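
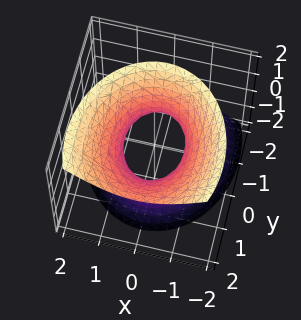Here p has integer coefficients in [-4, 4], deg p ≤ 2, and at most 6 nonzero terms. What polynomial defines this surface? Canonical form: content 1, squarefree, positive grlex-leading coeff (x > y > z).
1. deg p = 2. A generic line meets the surface in up to 2 points.
2. Observable constraints: no z-intercept at any integer in the box; the y-axis gridline crossings are at y ∈ {-1, 1}.
3. Assembling these constraints gives the stated polynomial.

3*x^2 + 2*y^2 - 2*y*z - 2*z^2 - 2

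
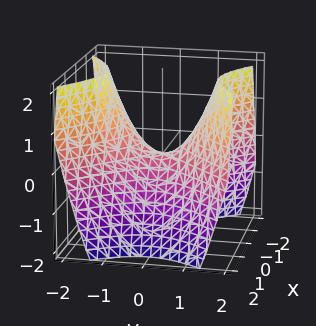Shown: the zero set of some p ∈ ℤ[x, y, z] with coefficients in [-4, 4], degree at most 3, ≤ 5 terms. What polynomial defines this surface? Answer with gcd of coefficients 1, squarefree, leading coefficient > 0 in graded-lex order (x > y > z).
x^2 - y^2 + z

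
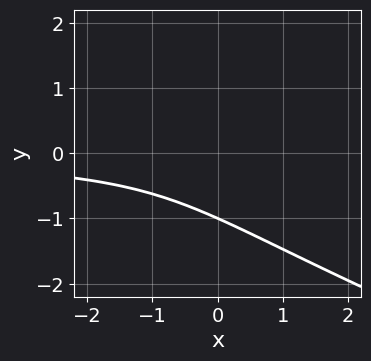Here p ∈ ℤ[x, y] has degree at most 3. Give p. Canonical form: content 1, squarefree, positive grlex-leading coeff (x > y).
x*y^2 + 3*y^3 - 3*x*y + 3

1. The degree is 3 — a generic line meets the curve in up to 3 points.
2. Against the integer gridlines: it misses every integer gridline on the x-axis; it meets the y-axis at y = -1 (among the integer gridlines).
3. Matching integer coefficients to the picture gives p.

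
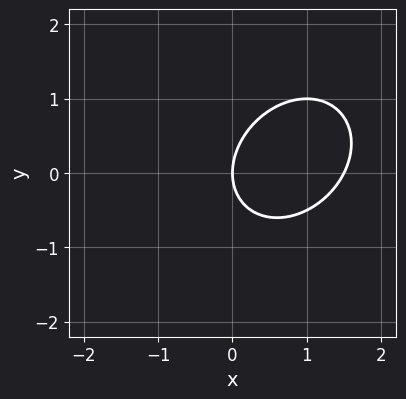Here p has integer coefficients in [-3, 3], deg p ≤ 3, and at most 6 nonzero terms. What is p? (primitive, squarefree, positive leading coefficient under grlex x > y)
1. Degree: no degree-1 curve has this shape, so deg p = 2.
2. Observable constraints: it crosses the x-axis at the gridline x = 0; it meets the y-axis at y = 0 (among the integer gridlines).
3. Solving for integer coefficients yields p as stated.

2*x^2 - x*y + 2*y^2 - 3*x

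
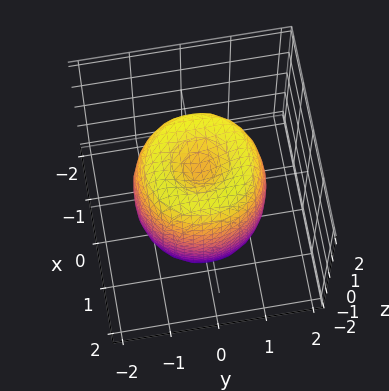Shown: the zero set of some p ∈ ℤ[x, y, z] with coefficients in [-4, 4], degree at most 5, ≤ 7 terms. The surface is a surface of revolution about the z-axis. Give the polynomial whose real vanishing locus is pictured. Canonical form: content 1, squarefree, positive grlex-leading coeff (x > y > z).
2*x^4 + 4*x^2*y^2 + 2*y^4 - 3*x^2 - 3*y^2 + z^2 - 1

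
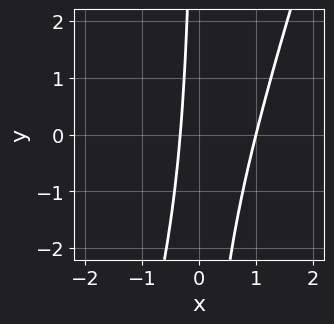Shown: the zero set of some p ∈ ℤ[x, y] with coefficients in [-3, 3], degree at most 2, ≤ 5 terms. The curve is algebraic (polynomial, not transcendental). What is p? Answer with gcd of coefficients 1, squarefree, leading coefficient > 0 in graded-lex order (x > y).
(a) Degree: no degree-1 curve has this shape, so deg p = 2.
(b) Against the integer gridlines: no y-intercept at any integer in the box; one x-axis crossing is at x = 1.
(c) Assembling these constraints gives the stated polynomial.

3*x^2 - x*y - 2*x - 1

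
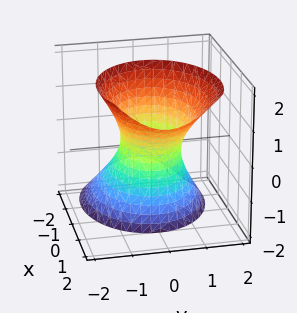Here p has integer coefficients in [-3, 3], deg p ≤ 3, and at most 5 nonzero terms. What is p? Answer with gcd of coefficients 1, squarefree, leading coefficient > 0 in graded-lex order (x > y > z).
Degree: a generic line meets the surface in up to 2 points, so deg p = 2.
Reading off the gridlines: it misses every integer gridline on the z-axis; among the integer gridlines, it crosses the x-axis at x ∈ {-1, 1}.
Matching integer coefficients to the picture gives p.

2*x^2 - 2*x*z + 3*y^2 - z^2 - 2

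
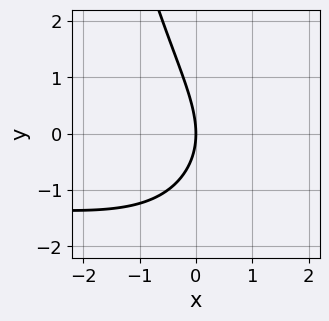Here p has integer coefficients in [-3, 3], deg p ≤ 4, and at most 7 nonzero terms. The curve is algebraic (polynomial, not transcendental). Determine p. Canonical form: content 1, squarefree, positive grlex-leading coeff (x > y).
First, the degree is 3 — the shape is more complex than any degree-2 curve.
Then, checking where it meets the axes: one x-axis crossing is at x = 0; one y-axis crossing is at y = 0.
Finally, assembling these constraints gives the stated polynomial.

x^2*y + x^2 - x*y - y^2 - 3*x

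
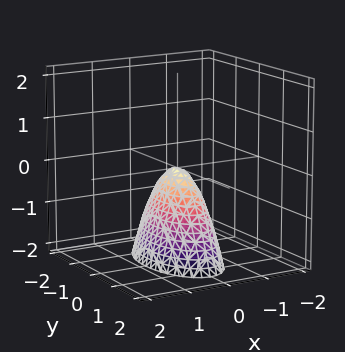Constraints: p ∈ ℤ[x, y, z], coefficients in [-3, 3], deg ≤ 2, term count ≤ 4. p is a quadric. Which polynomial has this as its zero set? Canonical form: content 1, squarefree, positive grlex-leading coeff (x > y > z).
First, degree: a single bowl opening along one axis; a quadric, so deg p = 2.
Then, symmetries: the x ↦ −x reflection is a symmetry, so x appears only in even powers; the y ↦ −y reflection is a symmetry, so y appears only in even powers.
Next, against the integer gridlines: one z-axis crossing is at z = 0; it meets the x-axis at x = 0 (among the integer gridlines); it crosses the y-axis at the gridline y = 0.
Finally, together with the visible shape, these determine p as stated.

3*x^2 + y^2 + z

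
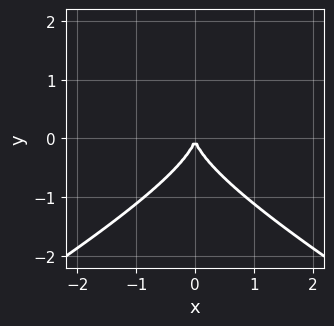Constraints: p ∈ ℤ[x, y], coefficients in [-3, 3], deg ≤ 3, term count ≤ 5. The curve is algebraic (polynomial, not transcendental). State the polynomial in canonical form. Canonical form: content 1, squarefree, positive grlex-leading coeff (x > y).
x^2*y - 3*y^3 - 3*x^2

Degree: the shape is more complex than any degree-2 curve, so deg p = 3.
Symmetries: mirror symmetry x ↦ −x ⇒ only even powers of x.
From the visible intercepts: it meets the x-axis at x = 0 (among the integer gridlines); it crosses the y-axis at the gridline y = 0.
Matching integer coefficients to the picture gives p.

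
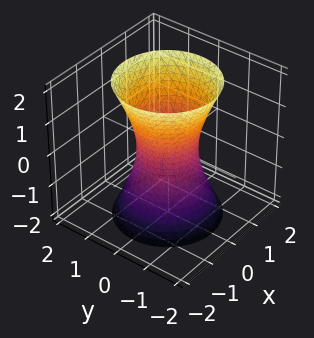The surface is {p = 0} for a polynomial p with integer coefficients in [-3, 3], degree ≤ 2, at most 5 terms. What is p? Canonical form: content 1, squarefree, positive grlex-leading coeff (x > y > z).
(a) The degree is 2 — a generic line meets the surface in up to 2 points.
(b) Symmetries: rotational symmetry about the z-axis ⇒ p depends on x, y only through x² + y².
(c) Against the integer gridlines: a circular section at z = 2 has radius between 1 and 2; it misses every integer gridline on the z-axis.
(d) Matching integer coefficients to the picture gives p.

3*x^2 + 3*y^2 - z^2 - 2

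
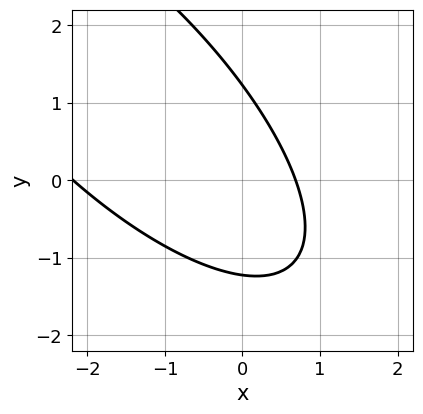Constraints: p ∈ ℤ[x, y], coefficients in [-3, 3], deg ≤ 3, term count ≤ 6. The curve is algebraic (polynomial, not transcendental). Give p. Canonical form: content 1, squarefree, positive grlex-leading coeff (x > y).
First, deg p = 2. No degree-1 curve has this shape.
Finally, the integer polynomial consistent with all of this is the stated p.

2*x^2 + 3*x*y + 2*y^2 + 3*x - 3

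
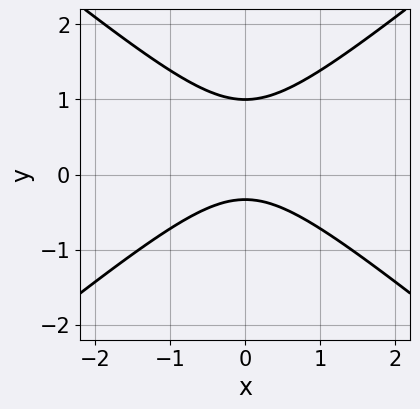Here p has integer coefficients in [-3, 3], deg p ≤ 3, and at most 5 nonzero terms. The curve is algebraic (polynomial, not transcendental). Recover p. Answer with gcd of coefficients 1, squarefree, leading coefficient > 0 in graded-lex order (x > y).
Degree: a generic line meets the curve in up to 2 points, so deg p = 2.
Symmetries: the x ↦ −x reflection is a symmetry, so x appears only in even powers.
Against the integer gridlines: no x-intercept at any integer in the box; it meets the y-axis at y = 1 (among the integer gridlines).
These observations pin down the coefficients.

2*x^2 - 3*y^2 + 2*y + 1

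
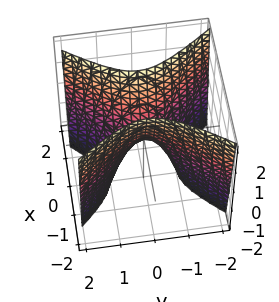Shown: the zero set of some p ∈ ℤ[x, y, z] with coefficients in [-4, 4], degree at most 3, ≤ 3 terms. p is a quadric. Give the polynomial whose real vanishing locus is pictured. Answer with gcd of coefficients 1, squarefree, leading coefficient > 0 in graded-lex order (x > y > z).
3*x^2 - 2*y^2 - z

(a) Degree: a saddle surface; a quadric, so deg p = 2.
(b) Symmetries: the y ↦ −y reflection is a symmetry, so y appears only in even powers; mirror symmetry x ↦ −x ⇒ only even powers of x.
(c) Against the integer gridlines: one y-axis crossing is at y = 0; it meets the z-axis at z = 0 (among the integer gridlines); it crosses the x-axis at the gridline x = 0.
(d) Matching integer coefficients to the picture gives p.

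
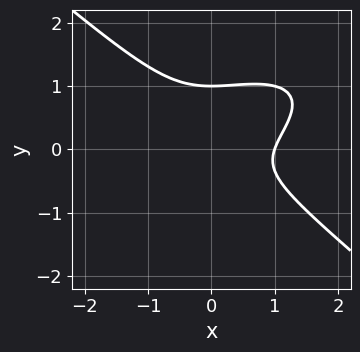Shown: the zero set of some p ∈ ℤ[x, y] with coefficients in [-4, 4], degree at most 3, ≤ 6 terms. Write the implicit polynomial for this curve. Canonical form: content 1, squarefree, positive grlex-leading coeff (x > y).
x^3 - x^2*y + 3*y^3 - 2*y^2 - 1

deg p = 3. The shape is more complex than any degree-2 curve.
Reading off the gridlines: it crosses the y-axis at the gridline y = 1; one x-axis crossing is at x = 1.
Together with the visible shape, these determine p as stated.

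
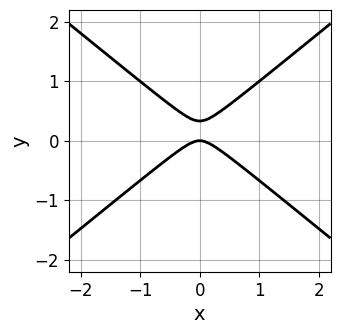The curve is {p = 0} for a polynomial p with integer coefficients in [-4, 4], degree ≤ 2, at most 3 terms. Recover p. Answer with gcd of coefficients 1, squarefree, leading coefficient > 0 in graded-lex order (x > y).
(a) Degree: the shape is more complex than any degree-1 curve, so deg p = 2.
(b) Symmetries: the x ↦ −x reflection is a symmetry, so x appears only in even powers.
(c) From the visible intercepts: one y-axis crossing is at y = 0; it meets the x-axis at x = 0 (among the integer gridlines).
(d) Assembling these constraints gives the stated polynomial.

2*x^2 - 3*y^2 + y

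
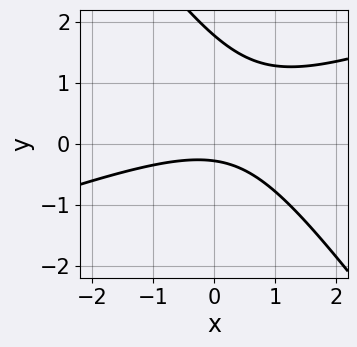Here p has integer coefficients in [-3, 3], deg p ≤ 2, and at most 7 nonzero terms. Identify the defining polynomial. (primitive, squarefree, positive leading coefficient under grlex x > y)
First, the degree is 2 — a generic line meets the curve in up to 2 points.
Next, from the visible intercepts: the curve avoids every integer x-axis point in the box.
Finally, solving for integer coefficients yields p as stated.

x^2 - 2*x*y - 2*y^2 + 3*y + 1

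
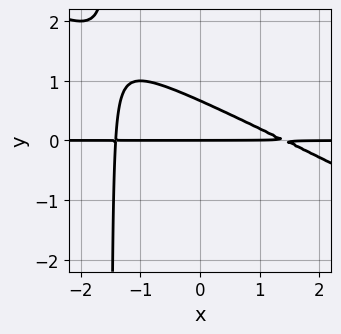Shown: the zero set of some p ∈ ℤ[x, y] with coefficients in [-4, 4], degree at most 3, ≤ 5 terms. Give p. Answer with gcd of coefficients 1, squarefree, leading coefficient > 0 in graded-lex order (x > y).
x^2*y + 2*x*y^2 + 3*y^2 - 2*y

(a) deg p = 3. The shape is more complex than any degree-2 curve.
(b) Against the integer gridlines: every point of the x-axis in the box is on the curve; it crosses the y-axis at the gridline y = 0.
(c) Solving for integer coefficients yields p as stated.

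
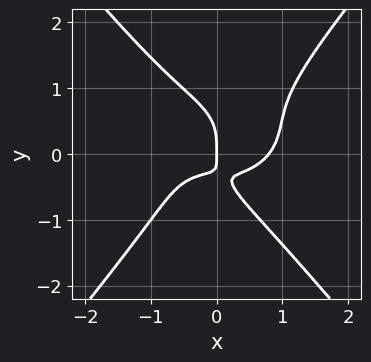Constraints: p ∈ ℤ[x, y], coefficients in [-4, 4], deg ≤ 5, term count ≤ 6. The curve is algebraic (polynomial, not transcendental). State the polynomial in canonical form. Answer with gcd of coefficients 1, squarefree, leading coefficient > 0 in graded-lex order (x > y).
2*x^4 + 3*x^2*y^2 - 3*y^4 - 3*x*y - x

First, deg p = 4.
Then, checking where it meets the axes: it crosses the y-axis at the gridline y = 0; it meets the x-axis at x = 0 (among the integer gridlines).
Finally, the integer polynomial consistent with all of this is the stated p.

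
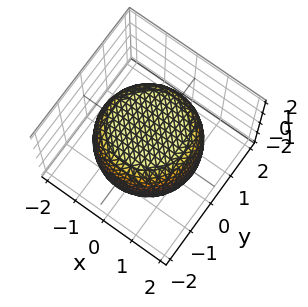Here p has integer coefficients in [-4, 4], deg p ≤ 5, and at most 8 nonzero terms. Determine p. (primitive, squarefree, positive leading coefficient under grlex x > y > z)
First, deg p = 4. A generic line meets the surface in up to 4 points.
Next, symmetries: rotational symmetry about the z-axis ⇒ p depends on x, y only through x² + y².
Then, from the visible intercepts: a circular section at z = 1 has radius between 1 and 2.
Finally, assembling these constraints gives the stated polynomial.

x^4 + 2*x^2*y^2 + y^4 - x^2 - y^2 + 2*z^2 - 3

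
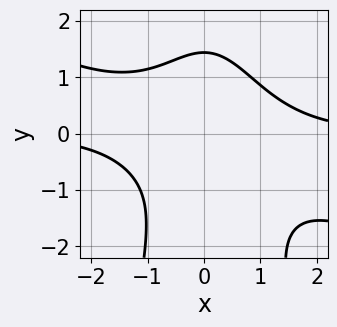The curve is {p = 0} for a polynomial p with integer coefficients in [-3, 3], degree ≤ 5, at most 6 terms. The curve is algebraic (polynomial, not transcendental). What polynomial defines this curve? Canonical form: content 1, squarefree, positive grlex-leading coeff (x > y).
First, degree: the shape is more complex than any degree-3 curve, so deg p = 4.
Then, observable constraints: no x-intercept at any integer in the box.
Finally, putting this together gives p.

x^3*y + 2*x^2*y^2 + y^3 - 3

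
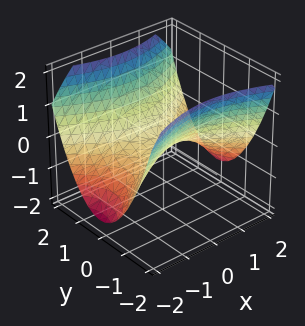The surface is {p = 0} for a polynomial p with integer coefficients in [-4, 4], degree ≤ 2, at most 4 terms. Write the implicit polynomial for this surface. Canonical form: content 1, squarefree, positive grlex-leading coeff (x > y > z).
First, deg p = 2.
Then, symmetries: the y ↦ −y reflection is a symmetry, so y appears only in even powers; mirror symmetry x ↦ −x ⇒ only even powers of x.
Then, checking where it meets the axes: it meets the x-axis at x = 0 (among the integer gridlines); it meets the z-axis at z = 0 (among the integer gridlines); one y-axis crossing is at y = 0.
Finally, fitting integer coefficients to these (and the overall shape) gives p.

x^2 - 2*y^2 + 3*z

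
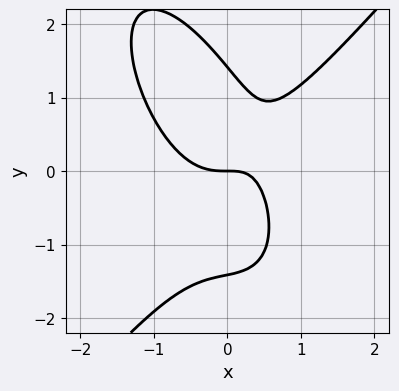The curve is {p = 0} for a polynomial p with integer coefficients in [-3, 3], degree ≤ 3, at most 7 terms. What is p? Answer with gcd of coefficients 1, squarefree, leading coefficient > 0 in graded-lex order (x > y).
3*x^3 - x*y^2 - y^3 - 2*x*y + 2*y

The degree is 3 — the shape is more complex than any degree-2 curve.
Reading off the gridlines: it crosses the x-axis at the gridline x = 0; it crosses the y-axis at the gridline y = 0.
Putting this together gives p.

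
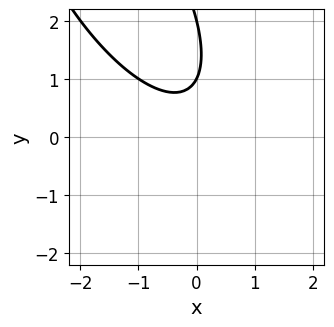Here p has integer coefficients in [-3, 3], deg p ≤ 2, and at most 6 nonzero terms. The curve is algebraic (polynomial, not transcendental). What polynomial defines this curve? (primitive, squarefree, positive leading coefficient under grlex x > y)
2*x^2 + 2*x*y + y^2 - 3*y + 2

1. Degree: no degree-1 curve has this shape, so deg p = 2.
2. Checking where it meets the axes: among the integer gridlines, it crosses the y-axis at y ∈ {1, 2}; the curve avoids every integer x-axis point in the box.
3. Putting this together gives p.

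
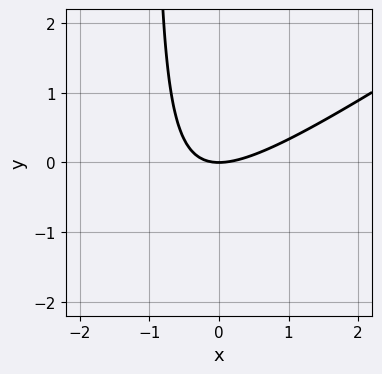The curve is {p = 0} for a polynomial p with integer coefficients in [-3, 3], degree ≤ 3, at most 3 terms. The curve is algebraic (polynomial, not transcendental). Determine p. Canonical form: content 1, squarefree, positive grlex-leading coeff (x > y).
2*x^2 - 3*x*y - 3*y

1. Degree: no degree-1 curve has this shape, so deg p = 2.
2. Against the integer gridlines: one x-axis crossing is at x = 0; one y-axis crossing is at y = 0.
3. Together with the visible shape, these determine p as stated.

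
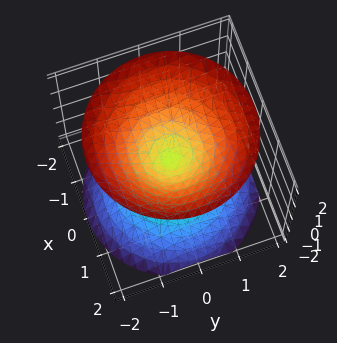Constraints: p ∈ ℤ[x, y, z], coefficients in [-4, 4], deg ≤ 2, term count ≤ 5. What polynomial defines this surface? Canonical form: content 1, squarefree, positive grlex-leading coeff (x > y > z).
(a) I count 2 distinct pieces.
(b) The degree is 2 — a double cone through the origin; a quadric.
(c) Symmetries: mirror symmetry z ↦ −z ⇒ only even powers of z; the z-axis is an axis of rotation, so x and y enter only as x² + y².
(d) From the axis intercepts and sections: a circular section at z = 1 has radius exactly 1; it meets the x-axis at x = 0 (among the integer gridlines).
(e) Fitting integer coefficients to these (and the overall shape) gives p.

x^2 + y^2 - z^2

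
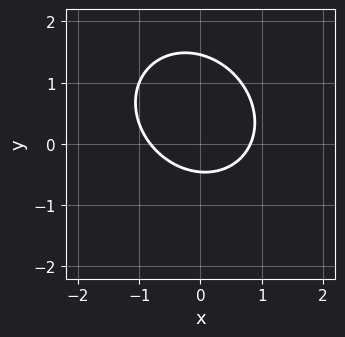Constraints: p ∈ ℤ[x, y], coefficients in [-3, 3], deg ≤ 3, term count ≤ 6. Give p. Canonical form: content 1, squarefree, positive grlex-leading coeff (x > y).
1. The degree is 2 — a generic line meets the curve in up to 2 points.
2. Putting this together gives p.

3*x^2 + x*y + 3*y^2 - 3*y - 2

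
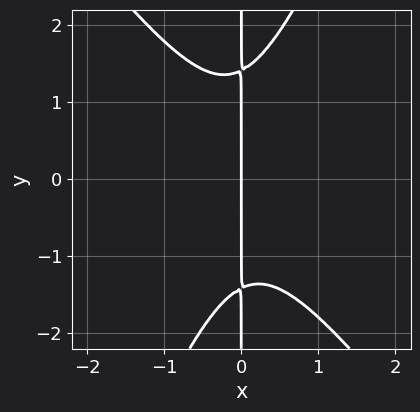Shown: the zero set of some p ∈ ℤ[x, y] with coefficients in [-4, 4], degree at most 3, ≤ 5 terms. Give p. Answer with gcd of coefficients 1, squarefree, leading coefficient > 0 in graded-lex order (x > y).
3*x^3 + x^2*y - x*y^2 + 2*x

(a) deg p = 3. A generic line meets the curve in up to 3 points.
(b) From the visible intercepts: the visible y-axis segment lies entirely on the curve; it crosses the x-axis at the gridline x = 0.
(c) Together with the visible shape, these determine p as stated.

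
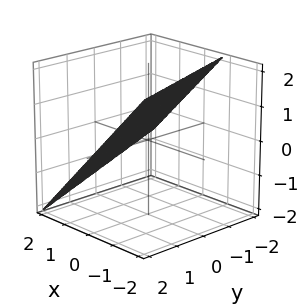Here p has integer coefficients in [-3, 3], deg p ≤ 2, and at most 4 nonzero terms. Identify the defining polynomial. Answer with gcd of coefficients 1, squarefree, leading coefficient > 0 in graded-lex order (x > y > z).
(a) Degree: the surface is flat (a plane), so deg p = 1.
(b) Checking where it meets the axes: it crosses the y-axis at the gridline y = 2.
(c) Together with the visible shape, these determine p as stated.

3*x + y + 3*z - 2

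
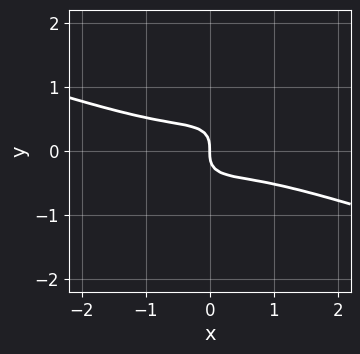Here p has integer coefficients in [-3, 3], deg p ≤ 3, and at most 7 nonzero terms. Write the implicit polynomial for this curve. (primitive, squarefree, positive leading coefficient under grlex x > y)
(a) Degree: a generic line meets the curve in up to 3 points, so deg p = 3.
(b) Observable constraints: one x-axis crossing is at x = 0; it meets the y-axis at y = 0 (among the integer gridlines).
(c) Together with the visible shape, these determine p as stated.

x^3 + 2*x^2*y - 2*x*y^2 + 3*y^3 + x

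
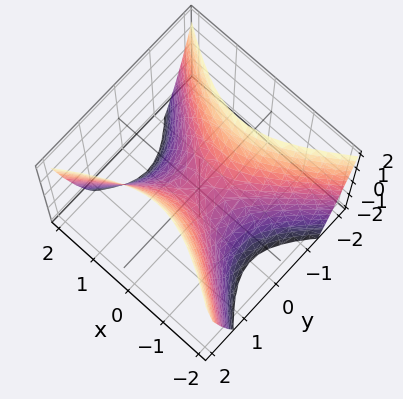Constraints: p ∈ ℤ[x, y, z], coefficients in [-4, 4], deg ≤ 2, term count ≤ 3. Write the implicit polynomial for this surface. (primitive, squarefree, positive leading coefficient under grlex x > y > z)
First, the degree is 2 — a saddle surface; a quadric.
Then, symmetries: the y ↦ −y reflection is a symmetry, so y appears only in even powers; mirror symmetry x ↦ −x ⇒ only even powers of x.
Next, against the integer gridlines: one x-axis crossing is at x = 0; it meets the y-axis at y = 0 (among the integer gridlines); one z-axis crossing is at z = 0.
Finally, putting this together gives p.

2*x^2 - 3*y^2 + 2*z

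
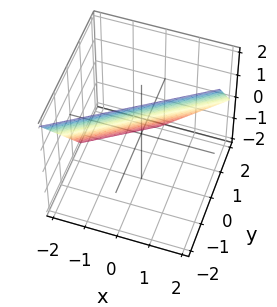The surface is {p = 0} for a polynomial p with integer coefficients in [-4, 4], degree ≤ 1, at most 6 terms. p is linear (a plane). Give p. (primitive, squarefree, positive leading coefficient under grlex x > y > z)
First, degree: every cross-section is a straight line — this is a plane, so deg p = 1.
Then, from the axis intercepts and sections: it crosses the x-axis at the gridline x = -1; one z-axis crossing is at z = 1.
Finally, the integer polynomial consistent with all of this is the stated p.

2*x - 3*y - 2*z + 2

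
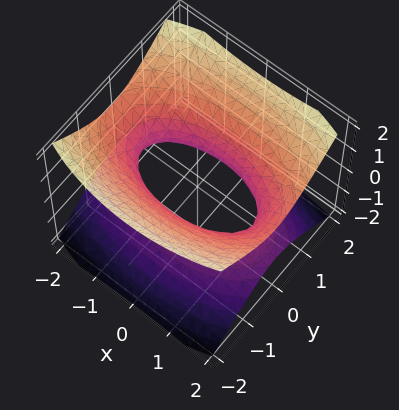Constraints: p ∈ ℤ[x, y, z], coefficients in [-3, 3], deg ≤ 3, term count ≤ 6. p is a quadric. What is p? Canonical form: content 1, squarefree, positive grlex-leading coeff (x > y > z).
First, the degree is 2 — one connected sheet with a waist; a quadric.
Next, symmetries: it's symmetric under x → −x, forcing even powers of x; mirror symmetry y ↦ −y ⇒ only even powers of y; mirror symmetry z ↦ −z ⇒ only even powers of z.
Then, observable constraints: no z-intercept at any integer in the box.
Finally, the integer polynomial consistent with all of this is the stated p.

x^2 + 3*y^2 - 3*z^2 - 2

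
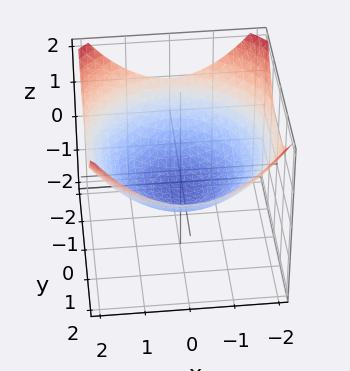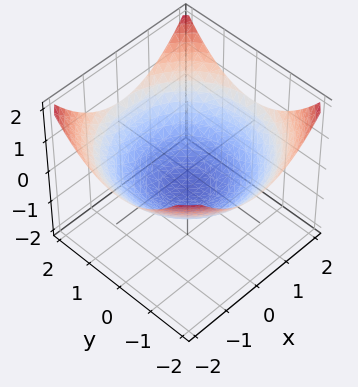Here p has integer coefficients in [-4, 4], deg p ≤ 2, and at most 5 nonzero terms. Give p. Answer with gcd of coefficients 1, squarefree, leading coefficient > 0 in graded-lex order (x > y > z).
x^2 + y^2 - 3*z - 2

1. Degree: no degree-1 surface has this shape, so deg p = 2.
2. By symmetry, every cross-section ⟂ z is a circle, so x, y appear only via x² + y².
3. Checking where it meets the axes: a circular section at z = 0 has radius between 1 and 2.
4. Matching integer coefficients to the picture gives p.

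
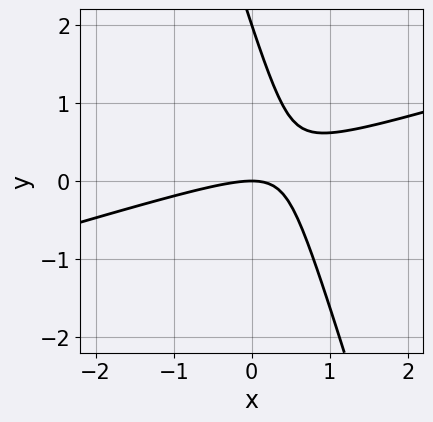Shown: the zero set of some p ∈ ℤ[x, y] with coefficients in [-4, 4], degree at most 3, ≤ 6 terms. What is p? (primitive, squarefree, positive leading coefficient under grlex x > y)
x^2 - 3*x*y - y^2 + 2*y

First, deg p = 2.
Then, against the integer gridlines: it meets the x-axis at x = 0 (among the integer gridlines); the y-axis gridline crossings are at y ∈ {0, 2}.
Finally, the integer polynomial consistent with all of this is the stated p.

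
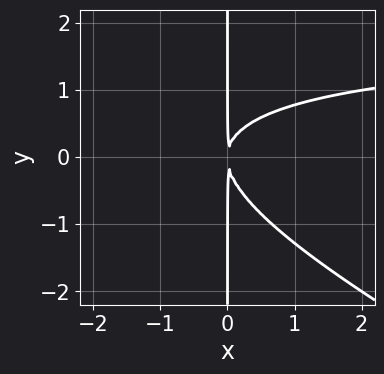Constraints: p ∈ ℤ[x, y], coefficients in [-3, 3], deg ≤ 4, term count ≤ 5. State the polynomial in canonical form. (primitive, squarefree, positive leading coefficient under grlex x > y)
(a) The degree is 3 — a generic line meets the curve in up to 3 points.
(b) Against the integer gridlines: the visible y-axis segment lies entirely on the curve.
(c) Together with the visible shape, these determine p as stated.

x^2*y + 2*x*y^2 - 2*x^2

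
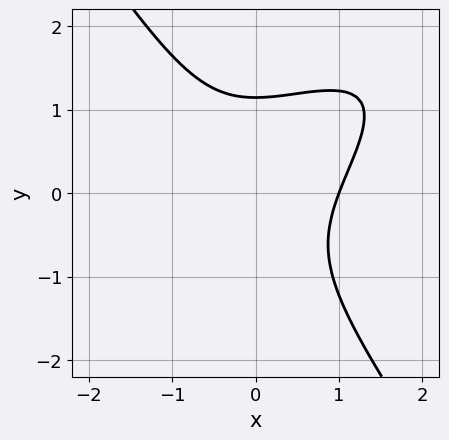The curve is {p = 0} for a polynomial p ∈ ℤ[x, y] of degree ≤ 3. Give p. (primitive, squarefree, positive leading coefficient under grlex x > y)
2*x^3 - 3*x^2*y + 2*y^3 + x^2 - 3

Degree: no degree-2 curve has this shape, so deg p = 3.
Against the integer gridlines: it crosses the x-axis at the gridline x = 1.
These observations pin down the coefficients.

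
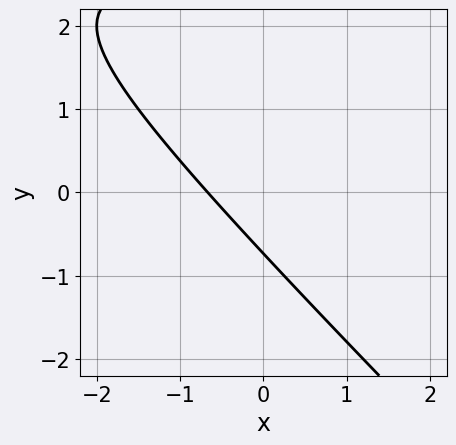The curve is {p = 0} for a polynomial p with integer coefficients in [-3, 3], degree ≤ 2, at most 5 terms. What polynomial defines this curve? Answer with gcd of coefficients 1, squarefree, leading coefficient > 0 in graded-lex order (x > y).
1. The degree is 2 — the shape is more complex than any degree-1 curve.
2. Putting this together gives p.

x*y + y^2 - 3*x - 2*y - 2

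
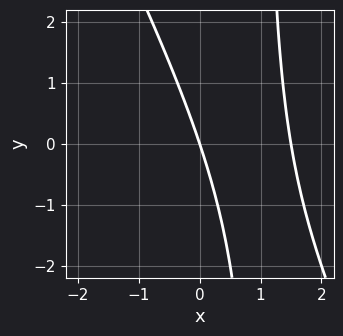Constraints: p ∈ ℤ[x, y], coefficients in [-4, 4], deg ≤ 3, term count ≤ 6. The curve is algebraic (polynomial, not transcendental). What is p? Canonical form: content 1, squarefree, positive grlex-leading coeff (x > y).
(a) The degree is 2 — a generic line meets the curve in up to 2 points.
(b) Reading off the gridlines: it meets the y-axis at y = 0 (among the integer gridlines); it crosses the x-axis at the gridline x = 0.
(c) Together with the visible shape, these determine p as stated.

2*x^2 + x*y - 3*x - y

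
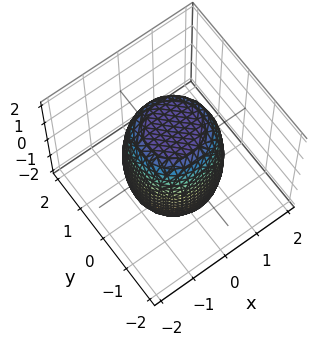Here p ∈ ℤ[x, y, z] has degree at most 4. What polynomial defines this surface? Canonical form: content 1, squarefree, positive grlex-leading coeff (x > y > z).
2*x^4 + 4*x^2*y^2 + 2*y^4 - x^2 - y^2 + z^2 - 3

deg p = 4. A generic line meets the surface in up to 4 points.
Symmetries: rotational symmetry about the z-axis ⇒ p depends on x, y only through x² + y².
Checking where it meets the axes: a circular section at z = 0 has radius between 1 and 2.
Fitting integer coefficients to these (and the overall shape) gives p.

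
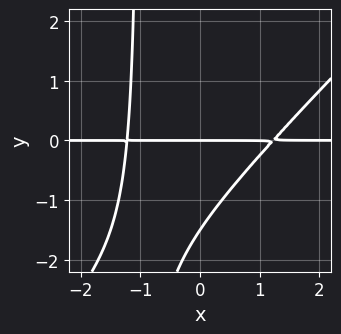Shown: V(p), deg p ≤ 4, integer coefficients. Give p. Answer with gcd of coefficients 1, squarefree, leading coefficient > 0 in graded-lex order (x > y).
2*x^2*y - 2*x*y^2 - 2*y^2 - 3*y

1. Degree: the shape is more complex than any degree-2 curve, so deg p = 3.
2. Against the integer gridlines: it meets the y-axis at y = 0 (among the integer gridlines); the visible x-axis segment lies entirely on the curve.
3. Putting this together gives p.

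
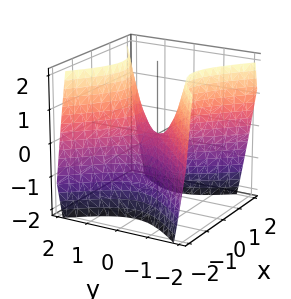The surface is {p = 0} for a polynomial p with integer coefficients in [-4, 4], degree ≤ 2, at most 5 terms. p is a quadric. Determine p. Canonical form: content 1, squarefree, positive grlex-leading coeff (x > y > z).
The degree is 2 — a hyperbolic paraboloid; a quadric.
Symmetries: the y ↦ −y reflection is a symmetry, so y appears only in even powers; mirror symmetry x ↦ −x ⇒ only even powers of x.
Reading off the gridlines: it meets the x-axis at x = 0 (among the integer gridlines); one y-axis crossing is at y = 0; one z-axis crossing is at z = 0.
Assembling these constraints gives the stated polynomial.

3*x^2 - 3*y^2 + 2*z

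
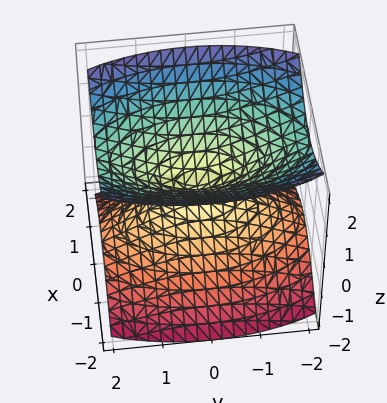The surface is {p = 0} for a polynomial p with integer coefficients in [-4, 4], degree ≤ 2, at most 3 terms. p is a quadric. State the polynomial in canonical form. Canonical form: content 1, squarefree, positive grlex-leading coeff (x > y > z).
3*x^2 + y^2 - 3*z^2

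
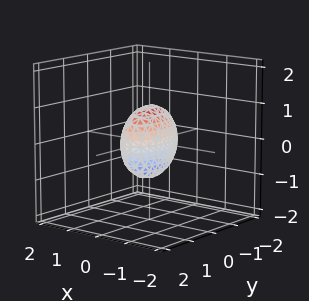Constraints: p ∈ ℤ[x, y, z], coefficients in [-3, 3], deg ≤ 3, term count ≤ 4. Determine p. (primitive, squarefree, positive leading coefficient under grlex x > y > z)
3*x^2 + y^2 + z^2 - 1

deg p = 2.
Symmetries: the y ↦ −y reflection is a symmetry, so y appears only in even powers; it's symmetric under x → −x, forcing even powers of x; it's symmetric under z → −z, forcing even powers of z.
Observable constraints: the z-axis gridline crossings are at z ∈ {-1, 1}; the y-axis gridline crossings are at y ∈ {-1, 1}.
Assembling these constraints gives the stated polynomial.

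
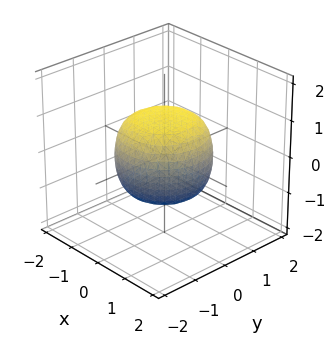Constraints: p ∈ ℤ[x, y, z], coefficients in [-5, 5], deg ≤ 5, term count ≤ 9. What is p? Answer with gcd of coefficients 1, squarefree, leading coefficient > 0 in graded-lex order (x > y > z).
(a) deg p = 4. A generic line meets the surface in up to 4 points.
(b) Symmetry: every cross-section ⟂ z is a circle, so x, y appear only via x² + y².
(c) Reading off the gridlines: a circular section at z = 1 has radius between 0 and 1; among the integer gridlines, it crosses the z-axis at z ∈ {-1, 1}.
(d) Fitting integer coefficients to these (and the overall shape) gives p.

2*x^4 + 4*x^2*y^2 + 2*y^4 - x^2 - y^2 + 3*z^2 - 3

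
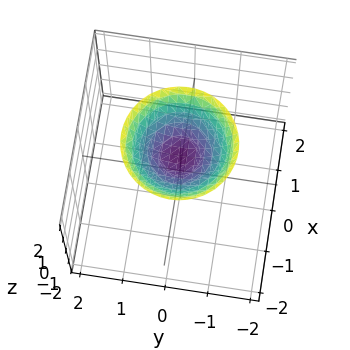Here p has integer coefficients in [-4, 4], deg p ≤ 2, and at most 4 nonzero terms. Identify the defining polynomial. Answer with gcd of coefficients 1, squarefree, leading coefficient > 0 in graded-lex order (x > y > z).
2*x^2 + 2*y^2 - 3*z + 3

1. The degree is 2 — a generic line meets the surface in up to 2 points.
2. Symmetries: rotational symmetry about the z-axis ⇒ p depends on x, y only through x² + y².
3. Observable constraints: a circular section at z = 2 has radius between 1 and 2; it crosses the z-axis at the gridline z = 1; it misses every integer gridline on the x-axis.
4. Solving for integer coefficients yields p as stated.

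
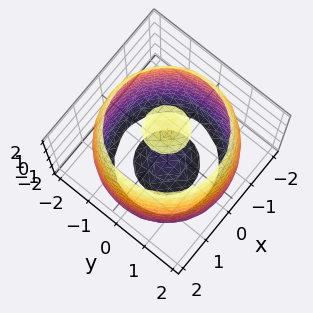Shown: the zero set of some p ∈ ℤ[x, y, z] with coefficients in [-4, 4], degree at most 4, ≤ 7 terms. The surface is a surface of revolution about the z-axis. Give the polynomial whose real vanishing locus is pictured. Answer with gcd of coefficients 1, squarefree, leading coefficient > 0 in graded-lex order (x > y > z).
1. I count 3 distinct pieces. Treating them together as one polynomial.
2. Degree: no degree-3 surface has this shape, so deg p = 4.
3. Symmetries: every cross-section ⟂ z is a circle, so x, y appear only via x² + y².
4. Observable constraints: a circular section at z = -1 has radius between 1 and 2.
5. Putting this together gives p.

x^4 + 2*x^2*y^2 + y^4 - 3*x^2 - 3*y^2 + z^2 - 3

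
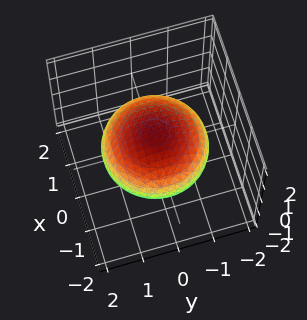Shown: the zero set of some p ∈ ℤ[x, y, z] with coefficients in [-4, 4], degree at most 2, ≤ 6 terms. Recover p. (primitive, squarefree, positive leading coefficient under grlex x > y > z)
x^2 + y^2 + 2*z^2 - 2

First, deg p = 2.
Then, symmetry: the z-axis is an axis of rotation, so x and y enter only as x² + y².
Then, from the axis intercepts and sections: a circular section at z = 0 has radius between 1 and 2; among the integer gridlines, it crosses the z-axis at z ∈ {-1, 1}.
Finally, fitting integer coefficients to these (and the overall shape) gives p.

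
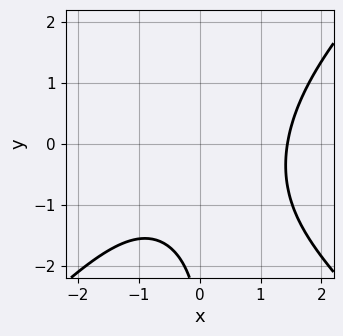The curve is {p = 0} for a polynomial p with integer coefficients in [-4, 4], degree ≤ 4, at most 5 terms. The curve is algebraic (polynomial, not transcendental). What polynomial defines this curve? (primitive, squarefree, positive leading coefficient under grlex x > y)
1. The degree is 3 — the shape is more complex than any degree-2 curve.
2. Against the integer gridlines: it misses every integer gridline on the y-axis.
3. Fitting integer coefficients to these (and the overall shape) gives p.

x^3 - x*y^2 - y - 3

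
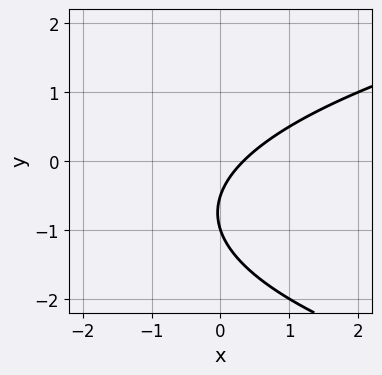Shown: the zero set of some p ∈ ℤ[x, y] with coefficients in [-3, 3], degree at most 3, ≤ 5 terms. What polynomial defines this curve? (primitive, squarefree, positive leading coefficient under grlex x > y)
First, the degree is 2 — a generic line meets the curve in up to 2 points.
Then, reading off the gridlines: it meets the y-axis at y = -1 (among the integer gridlines).
Finally, these observations pin down the coefficients.

2*y^2 - 3*x + 3*y + 1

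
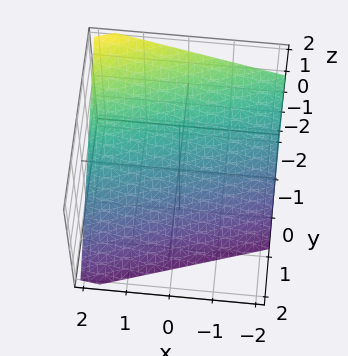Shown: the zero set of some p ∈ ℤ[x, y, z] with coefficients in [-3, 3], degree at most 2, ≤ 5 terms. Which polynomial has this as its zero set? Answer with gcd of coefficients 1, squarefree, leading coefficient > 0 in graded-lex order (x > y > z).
The degree is 1 — every cross-section is a straight line — this is a plane.
Observable constraints: it crosses the x-axis at the gridline x = 2.
Assembling these constraints gives the stated polynomial.

x - 3*y - 3*z - 2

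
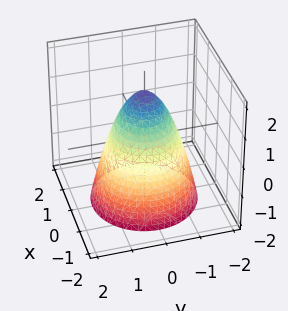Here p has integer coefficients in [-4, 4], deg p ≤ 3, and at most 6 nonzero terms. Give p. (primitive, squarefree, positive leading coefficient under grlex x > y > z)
First, degree: a generic line meets the surface in up to 2 points, so deg p = 2.
Then, symmetries: rotational symmetry about the z-axis ⇒ p depends on x, y only through x² + y².
Then, from the visible intercepts: a circular section at z = 0 has radius exactly 1; among the integer gridlines, it crosses the x-axis at x ∈ {-1, 1}; the y-axis gridline crossings are at y ∈ {-1, 1}.
Finally, the integer polynomial consistent with all of this is the stated p.

3*x^2 + 3*y^2 + 2*z - 3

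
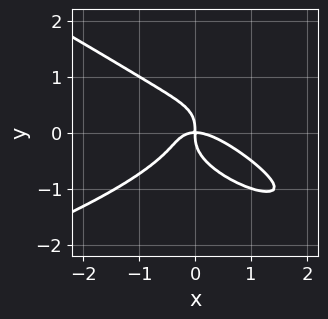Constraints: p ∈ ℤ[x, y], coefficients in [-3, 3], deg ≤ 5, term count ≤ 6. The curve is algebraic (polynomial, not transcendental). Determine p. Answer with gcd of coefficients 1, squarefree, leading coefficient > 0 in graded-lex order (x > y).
(a) The degree is 4 — the shape is more complex than any degree-3 curve.
(b) Reading off the gridlines: one y-axis crossing is at y = 0; it crosses the x-axis at the gridline x = 0.
(c) Together with the visible shape, these determine p as stated.

x*y^3 + 2*y^4 + x^3 + x^2*y + x*y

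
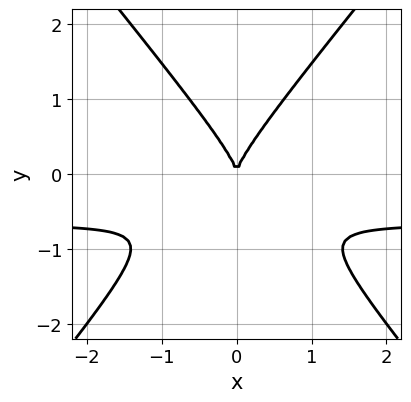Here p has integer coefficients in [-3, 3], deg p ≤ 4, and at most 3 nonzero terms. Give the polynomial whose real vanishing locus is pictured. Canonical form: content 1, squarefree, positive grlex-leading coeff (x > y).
Degree: the shape is more complex than any degree-2 curve, so deg p = 3.
Symmetries: the x ↦ −x reflection is a symmetry, so x appears only in even powers.
Reading off the gridlines: one x-axis crossing is at x = 0; it crosses the y-axis at the gridline y = 0.
Fitting integer coefficients to these (and the overall shape) gives p.

3*x^2*y - 2*y^3 + 2*x^2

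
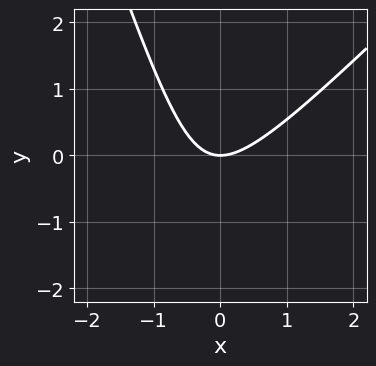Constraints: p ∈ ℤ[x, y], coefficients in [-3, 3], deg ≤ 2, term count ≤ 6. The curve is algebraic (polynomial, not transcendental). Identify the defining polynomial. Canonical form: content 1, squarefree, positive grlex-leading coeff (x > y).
3*x^2 - 2*x*y - y^2 - 3*y

First, degree: no degree-1 curve has this shape, so deg p = 2.
Then, from the axis intercepts and sections: it meets the x-axis at x = 0 (among the integer gridlines); one y-axis crossing is at y = 0.
Finally, the integer polynomial consistent with all of this is the stated p.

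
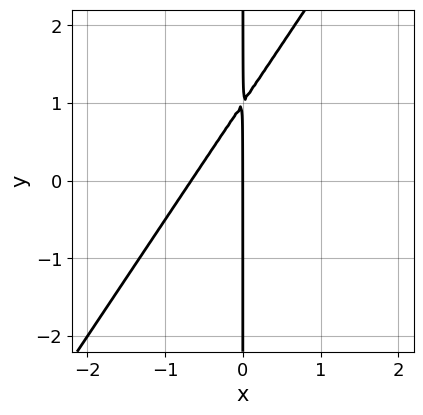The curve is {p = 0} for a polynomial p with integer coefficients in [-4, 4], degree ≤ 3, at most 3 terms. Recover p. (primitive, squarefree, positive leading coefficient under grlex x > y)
First, deg p = 2. A generic line meets the curve in up to 2 points.
Next, against the integer gridlines: every point of the y-axis in the box is on the curve; one x-axis crossing is at x = 0.
Finally, matching integer coefficients to the picture gives p.

3*x^2 - 2*x*y + 2*x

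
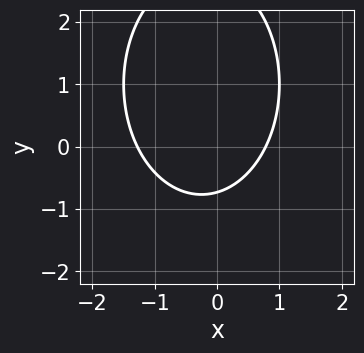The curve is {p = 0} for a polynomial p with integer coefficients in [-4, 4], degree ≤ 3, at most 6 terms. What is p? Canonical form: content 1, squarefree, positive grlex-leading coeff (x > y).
2*x^2 + y^2 + x - 2*y - 2

(a) Degree: a generic line meets the curve in up to 2 points, so deg p = 2.
(b) Matching integer coefficients to the picture gives p.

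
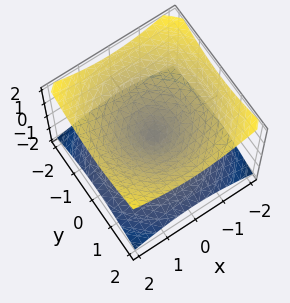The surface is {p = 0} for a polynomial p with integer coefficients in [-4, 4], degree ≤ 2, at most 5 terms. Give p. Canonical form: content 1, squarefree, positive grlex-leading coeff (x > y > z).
First, the degree is 2 — a double cone through the origin; a quadric.
Next, by symmetry, the z-axis is an axis of rotation, so x and y enter only as x² + y²; mirror symmetry z ↦ −z ⇒ only even powers of z.
Next, from the axis intercepts and sections: a circular section at z = -1 has radius between 1 and 2; one z-axis crossing is at z = 0; one x-axis crossing is at x = 0; one y-axis crossing is at y = 0.
Finally, these observations pin down the coefficients.

x^2 + y^2 - 2*z^2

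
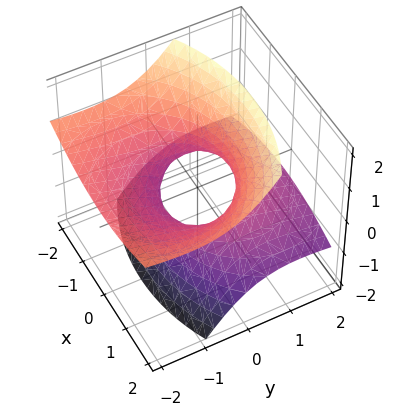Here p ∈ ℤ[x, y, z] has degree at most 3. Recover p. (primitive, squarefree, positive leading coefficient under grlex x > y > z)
x^2 + y^2 + 3*y*z - 2*z^2 - 1

First, deg p = 2. The shape is more complex than any degree-1 surface.
Then, against the integer gridlines: among the integer gridlines, it crosses the x-axis at x ∈ {-1, 1}; the y-axis gridline crossings are at y ∈ {-1, 1}; the surface avoids every integer z-axis point in the box.
Finally, the integer polynomial consistent with all of this is the stated p.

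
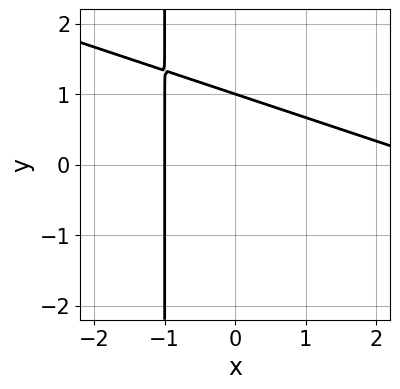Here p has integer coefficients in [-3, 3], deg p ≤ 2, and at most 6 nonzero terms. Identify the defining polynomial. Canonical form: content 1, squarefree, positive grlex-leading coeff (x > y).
x^2 + 3*x*y - 2*x + 3*y - 3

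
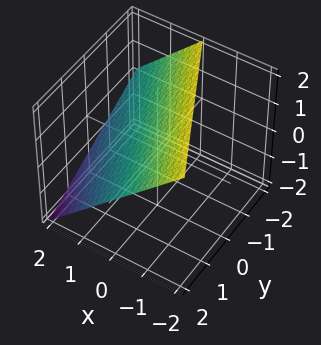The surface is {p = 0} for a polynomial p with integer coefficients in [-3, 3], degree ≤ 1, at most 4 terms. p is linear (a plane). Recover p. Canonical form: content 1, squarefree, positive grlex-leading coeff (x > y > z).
2*x + y + 2*z - 2

1. deg p = 1. Every cross-section is a straight line — this is a plane.
2. From the visible intercepts: it crosses the z-axis at the gridline z = 1; it crosses the y-axis at the gridline y = 2; one x-axis crossing is at x = 1.
3. Matching integer coefficients to the picture gives p.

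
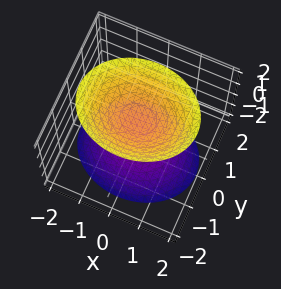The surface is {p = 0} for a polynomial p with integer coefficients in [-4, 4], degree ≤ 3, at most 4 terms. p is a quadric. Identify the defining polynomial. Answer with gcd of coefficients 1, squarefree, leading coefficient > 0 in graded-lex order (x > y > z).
2*x^2 + 3*y^2 - 2*z^2 + 2

First, the picture has 2 separate pieces. Treating them together as one polynomial.
Then, deg p = 2. Two separate bowl-shaped sheets opening away from each other; a quadric.
Then, symmetries: mirror symmetry z ↦ −z ⇒ only even powers of z; mirror symmetry x ↦ −x ⇒ only even powers of x; mirror symmetry y ↦ −y ⇒ only even powers of y.
Then, observable constraints: the surface avoids every integer y-axis point in the box; among the integer gridlines, it crosses the z-axis at z ∈ {-1, 1}.
Finally, solving for integer coefficients yields p as stated.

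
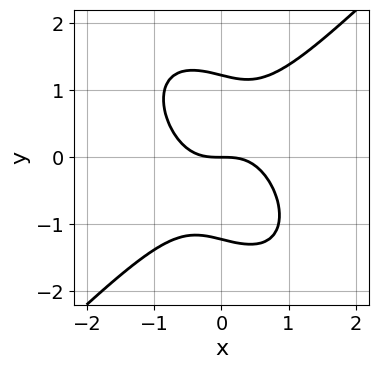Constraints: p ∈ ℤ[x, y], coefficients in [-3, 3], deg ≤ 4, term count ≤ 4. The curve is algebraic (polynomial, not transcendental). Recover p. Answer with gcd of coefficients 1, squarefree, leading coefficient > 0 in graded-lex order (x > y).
3*x^3 - x*y^2 - 2*y^3 + 3*y

First, deg p = 3. The shape is more complex than any degree-2 curve.
Next, reading off the gridlines: one y-axis crossing is at y = 0; it crosses the x-axis at the gridline x = 0.
Finally, assembling these constraints gives the stated polynomial.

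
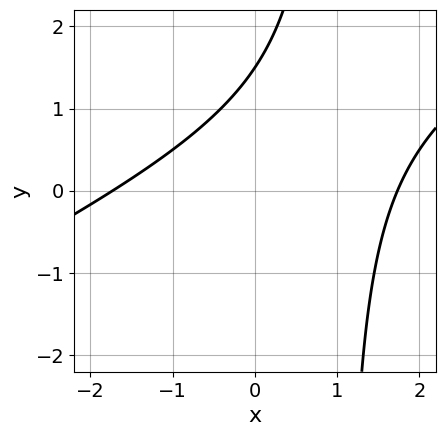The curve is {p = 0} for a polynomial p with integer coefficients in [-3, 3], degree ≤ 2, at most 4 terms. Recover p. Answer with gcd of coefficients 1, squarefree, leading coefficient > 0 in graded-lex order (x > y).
1. deg p = 2. No degree-1 curve has this shape.
2. The integer polynomial consistent with all of this is the stated p.

x^2 - 2*x*y + 2*y - 3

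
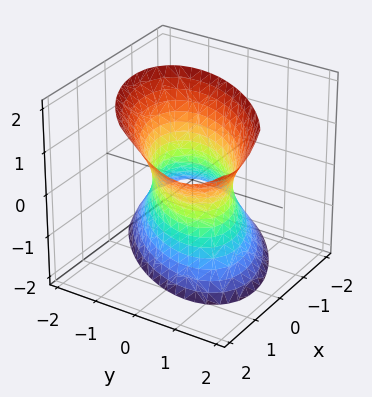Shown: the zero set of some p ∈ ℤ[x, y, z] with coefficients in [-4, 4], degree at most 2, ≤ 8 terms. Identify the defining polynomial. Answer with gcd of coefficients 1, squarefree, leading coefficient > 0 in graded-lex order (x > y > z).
deg p = 2.
Checking where it meets the axes: the x-axis gridline crossings are at x ∈ {-1, 1}; among the integer gridlines, it crosses the y-axis at y ∈ {-1, 1}.
Putting this together gives p.

3*x^2 - 3*x*y - 2*x*z + 3*y^2 - z^2 - 3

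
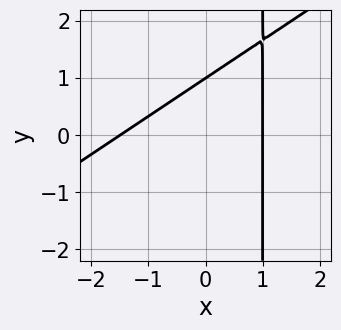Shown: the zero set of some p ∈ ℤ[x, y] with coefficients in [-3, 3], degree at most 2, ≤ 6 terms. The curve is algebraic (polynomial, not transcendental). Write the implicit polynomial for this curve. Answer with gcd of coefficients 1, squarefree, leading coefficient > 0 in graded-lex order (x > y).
2*x^2 - 3*x*y + x + 3*y - 3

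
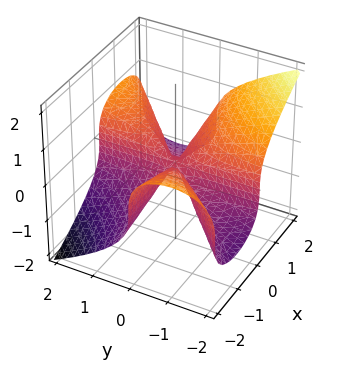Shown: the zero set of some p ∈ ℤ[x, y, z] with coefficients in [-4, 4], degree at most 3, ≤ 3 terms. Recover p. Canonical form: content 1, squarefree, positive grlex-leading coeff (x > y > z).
x^2*y - x*y^2 + 2*z^3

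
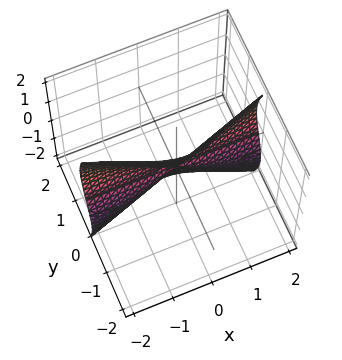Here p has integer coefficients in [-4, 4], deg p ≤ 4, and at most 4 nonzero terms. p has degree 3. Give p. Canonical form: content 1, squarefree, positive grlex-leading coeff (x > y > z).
3*x^2*y - x^2*z + 3*y*z^2 + z^3

deg p = 3. No degree-2 surface has this shape.
Reading off the gridlines: it meets the z-axis at z = 0 (among the integer gridlines); the visible y-axis segment lies entirely on the surface; the visible x-axis segment lies entirely on the surface.
These observations pin down the coefficients.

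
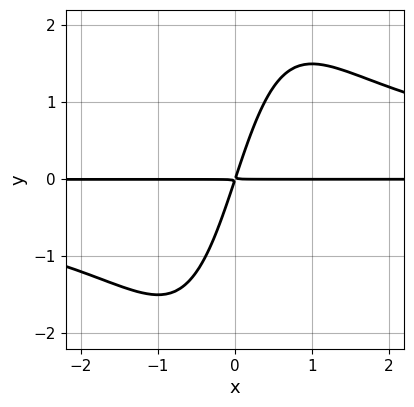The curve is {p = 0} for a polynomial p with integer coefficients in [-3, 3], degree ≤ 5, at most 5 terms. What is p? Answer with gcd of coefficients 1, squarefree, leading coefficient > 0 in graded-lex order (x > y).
x^2*y^2 - 3*x*y + y^2

The degree is 4 — a generic line meets the curve in up to 4 points.
From the visible intercepts: the visible x-axis segment lies entirely on the curve.
Together with the visible shape, these determine p as stated.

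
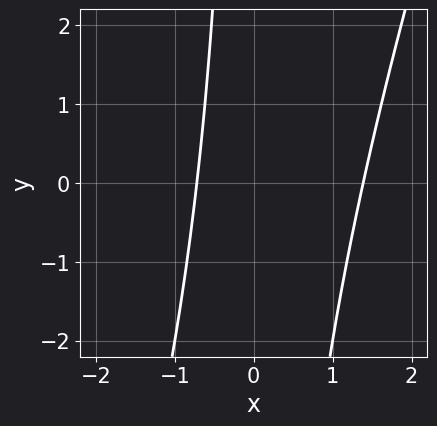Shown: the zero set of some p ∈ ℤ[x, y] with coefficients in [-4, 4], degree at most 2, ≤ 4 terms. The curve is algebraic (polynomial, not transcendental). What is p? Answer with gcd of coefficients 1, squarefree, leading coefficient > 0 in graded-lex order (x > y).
3*x^2 - x*y - 2*x - 3

(a) deg p = 2. No degree-1 curve has this shape.
(b) Against the integer gridlines: it misses every integer gridline on the y-axis.
(c) The integer polynomial consistent with all of this is the stated p.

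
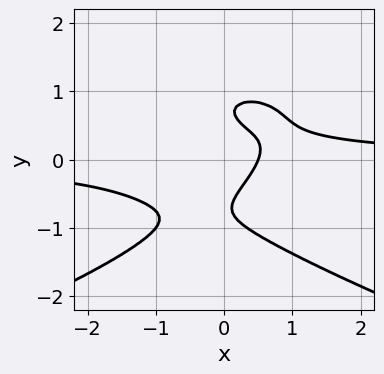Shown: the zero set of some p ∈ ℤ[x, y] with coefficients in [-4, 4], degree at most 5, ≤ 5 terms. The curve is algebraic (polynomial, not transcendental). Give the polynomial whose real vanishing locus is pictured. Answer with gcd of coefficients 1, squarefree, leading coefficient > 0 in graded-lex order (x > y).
3*y^4 + 3*x^2*y - 3*y^2 - 2*x + 1

1. Degree: the shape is more complex than any degree-3 curve, so deg p = 4.
2. From the visible intercepts: no y-intercept at any integer in the box.
3. Matching integer coefficients to the picture gives p.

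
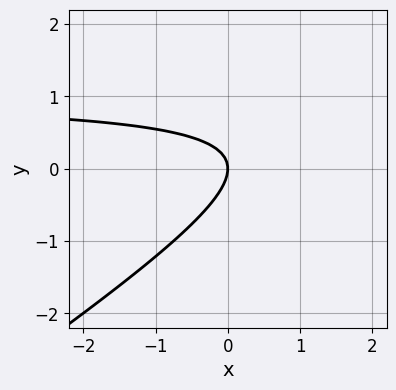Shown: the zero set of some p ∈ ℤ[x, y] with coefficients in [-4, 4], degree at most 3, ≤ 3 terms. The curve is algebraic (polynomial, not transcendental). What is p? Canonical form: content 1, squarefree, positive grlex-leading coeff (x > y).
(a) deg p = 2. No degree-1 curve has this shape.
(b) Checking where it meets the axes: one x-axis crossing is at x = 0; one y-axis crossing is at y = 0.
(c) Solving for integer coefficients yields p as stated.

2*x*y - 3*y^2 - 2*x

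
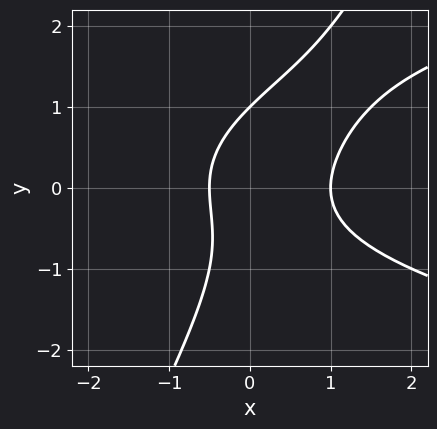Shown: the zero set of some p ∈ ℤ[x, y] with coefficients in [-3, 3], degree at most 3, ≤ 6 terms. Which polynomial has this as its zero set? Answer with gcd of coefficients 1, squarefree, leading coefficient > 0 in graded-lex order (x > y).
2*x*y^2 - y^3 - 2*x^2 + x + 1

First, deg p = 3.
Then, against the integer gridlines: it crosses the x-axis at the gridline x = 1; it crosses the y-axis at the gridline y = 1.
Finally, together with the visible shape, these determine p as stated.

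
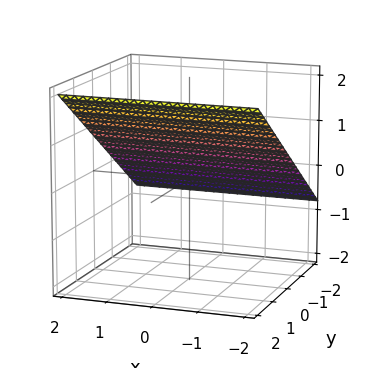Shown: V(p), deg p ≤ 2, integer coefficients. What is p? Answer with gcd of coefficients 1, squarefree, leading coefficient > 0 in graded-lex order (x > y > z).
2*y - 3*z + 2

1. The degree is 1 — the surface is flat (a plane).
2. From the visible intercepts: no x-intercept at any integer in the box; it meets the y-axis at y = -1 (among the integer gridlines).
3. Together with the visible shape, these determine p as stated.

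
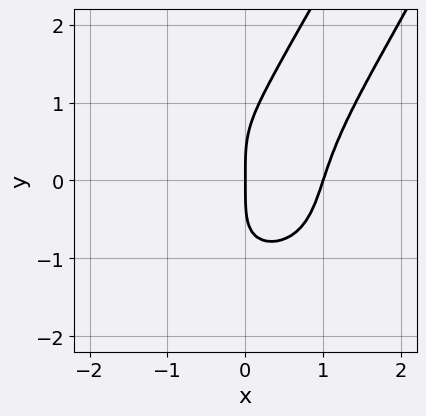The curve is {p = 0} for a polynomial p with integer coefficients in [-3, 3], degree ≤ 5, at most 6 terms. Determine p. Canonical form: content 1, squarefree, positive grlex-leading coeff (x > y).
3*x^4 - 2*x*y^3 + y^4 - 3*x^2*y - 3*x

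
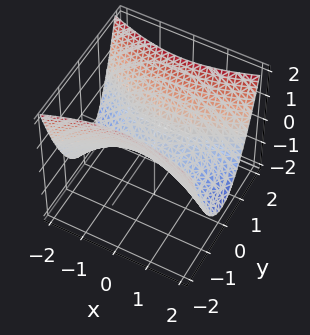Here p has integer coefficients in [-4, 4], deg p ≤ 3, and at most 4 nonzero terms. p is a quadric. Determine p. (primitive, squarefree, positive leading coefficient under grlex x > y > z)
x^2 - 3*y^2 + 3*z

1. The degree is 2 — a saddle surface; a quadric.
2. Symmetries: the x ↦ −x reflection is a symmetry, so x appears only in even powers; it's symmetric under y → −y, forcing even powers of y.
3. From the visible intercepts: it meets the x-axis at x = 0 (among the integer gridlines); one z-axis crossing is at z = 0; it meets the y-axis at y = 0 (among the integer gridlines).
4. These observations pin down the coefficients.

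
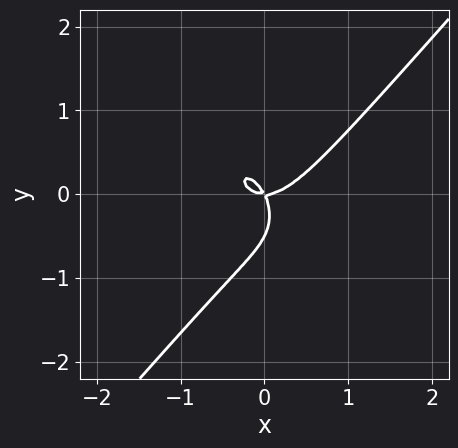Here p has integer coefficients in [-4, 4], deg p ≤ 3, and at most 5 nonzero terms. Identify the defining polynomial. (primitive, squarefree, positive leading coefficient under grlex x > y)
1. Degree: a generic line meets the curve in up to 3 points, so deg p = 3.
2. From the visible intercepts: it crosses the x-axis at the gridline x = 0; it meets the y-axis at y = 0 (among the integer gridlines).
3. The integer polynomial consistent with all of this is the stated p.

3*x^3 - 2*y^3 - 2*x*y - y^2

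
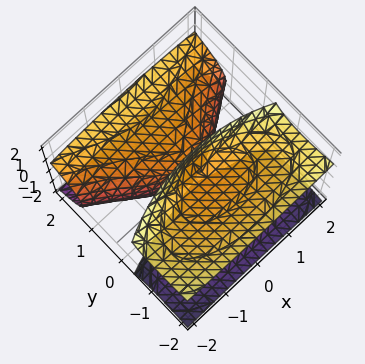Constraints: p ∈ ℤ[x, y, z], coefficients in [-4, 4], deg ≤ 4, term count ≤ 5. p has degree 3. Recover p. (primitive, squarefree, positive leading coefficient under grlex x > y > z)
(a) I count 3 distinct pieces. They look like related sheets of one shape, so recover p as a whole.
(b) The degree is 3 — a generic line meets the surface in up to 3 points.
(c) From the visible intercepts: it crosses the x-axis at the gridline x = 0; it meets the y-axis at y = 0 (among the integer gridlines); every point of the z-axis in the box is on the surface.
(d) Assembling these constraints gives the stated polynomial.

y^3 - 3*y*z^2 - x^2 + 3*y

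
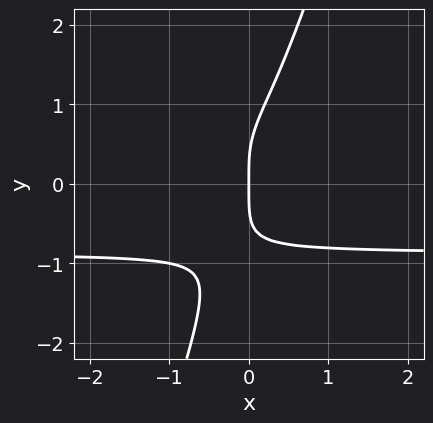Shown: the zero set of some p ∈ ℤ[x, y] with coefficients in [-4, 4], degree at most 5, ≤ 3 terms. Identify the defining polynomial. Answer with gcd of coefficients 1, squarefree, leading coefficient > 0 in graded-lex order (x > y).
3*x*y^3 - y^4 + 2*x

First, deg p = 4. The shape is more complex than any degree-3 curve.
Next, reading off the gridlines: it crosses the y-axis at the gridline y = 0; it crosses the x-axis at the gridline x = 0.
Finally, fitting integer coefficients to these (and the overall shape) gives p.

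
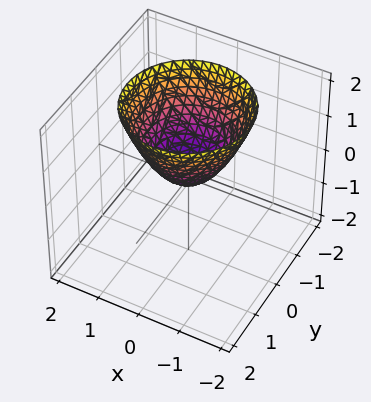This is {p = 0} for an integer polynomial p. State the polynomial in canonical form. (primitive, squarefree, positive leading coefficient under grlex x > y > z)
(a) The degree is 2 — a single bowl opening along one axis; a quadric.
(b) Symmetries: the surface is invariant under rotation about z: p = q(x² + y², z).
(c) From the visible intercepts: it crosses the z-axis at the gridline z = 0; one x-axis crossing is at x = 0.
(d) These observations pin down the coefficients.

x^2 + y^2 - z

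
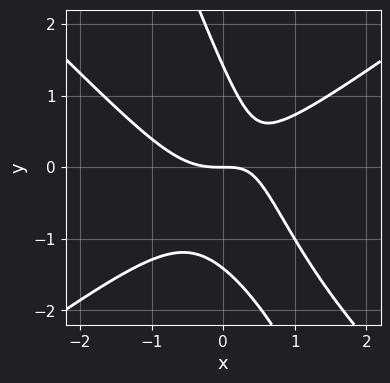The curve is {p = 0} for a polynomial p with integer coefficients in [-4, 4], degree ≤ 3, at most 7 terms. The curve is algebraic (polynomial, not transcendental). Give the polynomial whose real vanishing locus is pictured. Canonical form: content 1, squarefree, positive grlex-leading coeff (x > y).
First, degree: no degree-2 curve has this shape, so deg p = 3.
Next, reading off the gridlines: it crosses the x-axis at the gridline x = 0; one y-axis crossing is at y = 0.
Finally, these observations pin down the coefficients.

2*x^3 - 3*x*y^2 - y^3 - 2*x*y + 2*y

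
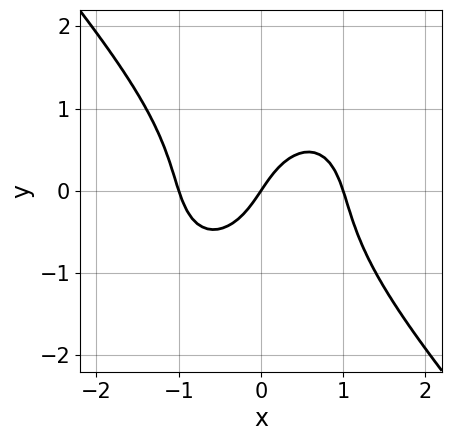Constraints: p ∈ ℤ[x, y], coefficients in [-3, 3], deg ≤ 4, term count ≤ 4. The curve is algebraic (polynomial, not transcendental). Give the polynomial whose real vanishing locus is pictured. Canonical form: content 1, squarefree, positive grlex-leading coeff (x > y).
3*x^3 + 2*y^3 - 3*x + 2*y

(a) The degree is 3 — the shape is more complex than any degree-2 curve.
(b) Observable constraints: the x-axis gridline crossings are at x ∈ {-1, 0, 1}; it crosses the y-axis at the gridline y = 0.
(c) Matching integer coefficients to the picture gives p.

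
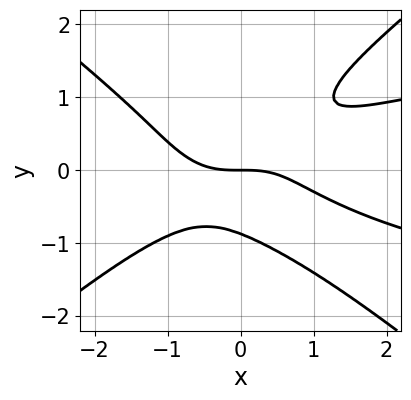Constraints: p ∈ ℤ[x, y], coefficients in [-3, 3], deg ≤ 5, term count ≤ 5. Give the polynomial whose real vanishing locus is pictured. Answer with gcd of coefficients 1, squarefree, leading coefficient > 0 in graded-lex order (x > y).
2*x^2*y^2 - 3*y^4 - x^3 + 3*x*y^2 - 2*y

The degree is 4 — the shape is more complex than any degree-3 curve.
Reading off the gridlines: one x-axis crossing is at x = 0; it crosses the y-axis at the gridline y = 0.
The integer polynomial consistent with all of this is the stated p.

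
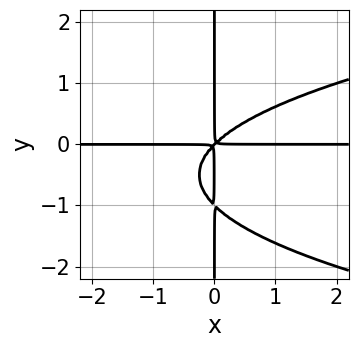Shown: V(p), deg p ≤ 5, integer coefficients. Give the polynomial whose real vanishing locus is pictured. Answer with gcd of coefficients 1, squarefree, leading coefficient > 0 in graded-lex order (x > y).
x*y^3 - x^2*y + x*y^2

First, the degree is 4 — a generic line meets the curve in up to 4 points.
Next, against the integer gridlines: every point of the x-axis in the box is on the curve; the visible y-axis segment lies entirely on the curve.
Finally, these observations pin down the coefficients.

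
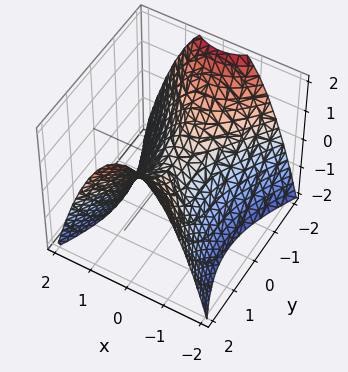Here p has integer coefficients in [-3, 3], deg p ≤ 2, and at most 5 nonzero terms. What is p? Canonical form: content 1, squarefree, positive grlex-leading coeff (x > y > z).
2*x^2 - y^2 + 2*z

1. deg p = 2. A saddle surface; a quadric.
2. Symmetries: it's symmetric under y → −y, forcing even powers of y; it's symmetric under x → −x, forcing even powers of x.
3. From the axis intercepts and sections: it meets the x-axis at x = 0 (among the integer gridlines); it meets the y-axis at y = 0 (among the integer gridlines); it meets the z-axis at z = 0 (among the integer gridlines).
4. Fitting integer coefficients to these (and the overall shape) gives p.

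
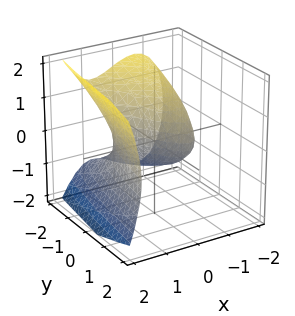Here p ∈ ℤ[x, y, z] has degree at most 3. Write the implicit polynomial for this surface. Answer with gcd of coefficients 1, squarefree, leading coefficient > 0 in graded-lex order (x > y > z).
2*x^3 - 2*z^2 - 3*x - 2*y

First, deg p = 3. No degree-2 surface has this shape.
Then, from the axis intercepts and sections: it crosses the z-axis at the gridline z = 0; it meets the x-axis at x = 0 (among the integer gridlines); one y-axis crossing is at y = 0.
Finally, these observations pin down the coefficients.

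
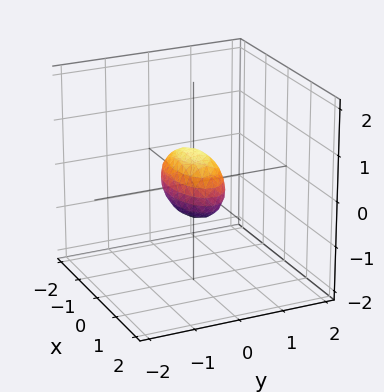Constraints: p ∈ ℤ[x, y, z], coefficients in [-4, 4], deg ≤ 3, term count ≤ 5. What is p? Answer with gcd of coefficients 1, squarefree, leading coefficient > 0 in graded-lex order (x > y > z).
The degree is 2 — bounded and convex; a quadric.
Symmetries: it's symmetric under y → −y, forcing even powers of y; mirror symmetry z ↦ −z ⇒ only even powers of z; mirror symmetry x ↦ −x ⇒ only even powers of x.
Reading off the gridlines: the x-axis gridline crossings are at x ∈ {-1, 1}.
Solving for integer coefficients yields p as stated.

x^2 + 3*y^2 + 2*z^2 - 1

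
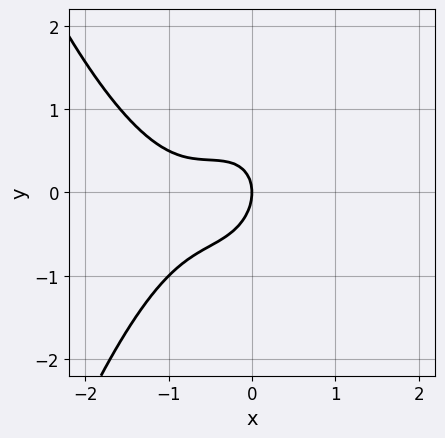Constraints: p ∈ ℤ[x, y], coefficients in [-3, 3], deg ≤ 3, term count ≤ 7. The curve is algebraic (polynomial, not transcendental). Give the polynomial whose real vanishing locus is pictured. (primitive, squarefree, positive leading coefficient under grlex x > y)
2*x^3 + 3*x^2 - x*y + 2*y^2 + 2*x

1. deg p = 3. A generic line meets the curve in up to 3 points.
2. From the visible intercepts: it crosses the y-axis at the gridline y = 0; it crosses the x-axis at the gridline x = 0.
3. Fitting integer coefficients to these (and the overall shape) gives p.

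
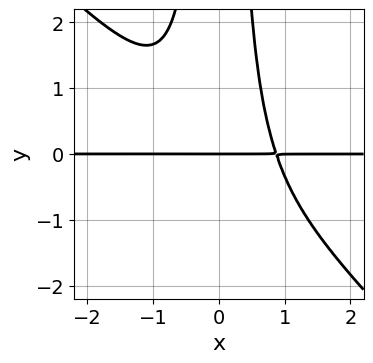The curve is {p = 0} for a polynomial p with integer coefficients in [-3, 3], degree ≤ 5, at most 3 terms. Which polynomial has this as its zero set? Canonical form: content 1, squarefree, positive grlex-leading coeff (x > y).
3*x^3*y + 3*x^2*y^2 - 2*y

(a) The degree is 4 — no degree-3 curve has this shape.
(b) Observable constraints: the visible x-axis segment lies entirely on the curve; it crosses the y-axis at the gridline y = 0.
(c) Together with the visible shape, these determine p as stated.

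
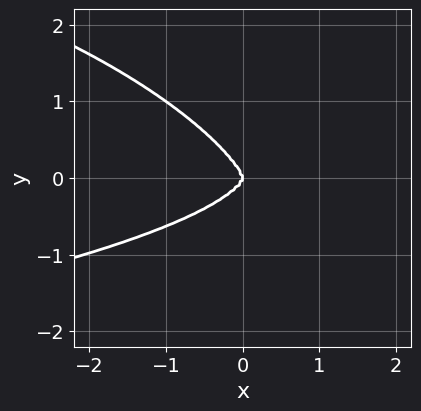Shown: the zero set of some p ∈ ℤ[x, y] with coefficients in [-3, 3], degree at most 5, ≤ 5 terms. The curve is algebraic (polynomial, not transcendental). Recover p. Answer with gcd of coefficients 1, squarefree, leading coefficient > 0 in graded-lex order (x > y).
(a) deg p = 4. The shape is more complex than any degree-3 curve.
(b) Reading off the gridlines: it crosses the y-axis at the gridline y = 0; one x-axis crossing is at x = 0.
(c) The integer polynomial consistent with all of this is the stated p.

2*x^2*y^2 + 3*x*y^3 + 3*y^4 + 2*x^3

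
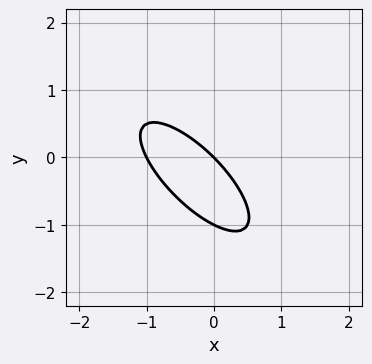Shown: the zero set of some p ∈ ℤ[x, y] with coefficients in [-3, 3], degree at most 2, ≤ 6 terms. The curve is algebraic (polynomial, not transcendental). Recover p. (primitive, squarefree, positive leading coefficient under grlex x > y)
2*x^2 + 3*x*y + 2*y^2 + 2*x + 2*y

First, the degree is 2 — no degree-1 curve has this shape.
Next, observable constraints: the y-axis gridline crossings are at y ∈ {-1, 0}; the x-axis gridline crossings are at x ∈ {-1, 0}.
Finally, fitting integer coefficients to these (and the overall shape) gives p.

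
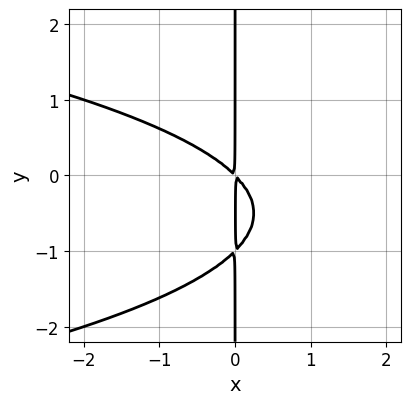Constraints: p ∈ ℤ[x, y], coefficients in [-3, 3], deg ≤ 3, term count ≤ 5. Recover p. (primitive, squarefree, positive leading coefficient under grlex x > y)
The degree is 3 — no degree-2 curve has this shape.
Observable constraints: the visible y-axis segment lies entirely on the curve.
These observations pin down the coefficients.

x*y^2 + x^2 + x*y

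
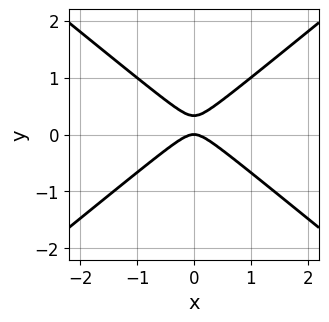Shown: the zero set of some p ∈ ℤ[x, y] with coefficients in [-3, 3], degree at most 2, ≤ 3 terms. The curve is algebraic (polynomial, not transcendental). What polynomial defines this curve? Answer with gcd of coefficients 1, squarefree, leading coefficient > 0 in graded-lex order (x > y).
First, the degree is 2 — the shape is more complex than any degree-1 curve.
Next, symmetries: the x ↦ −x reflection is a symmetry, so x appears only in even powers.
Then, reading off the gridlines: one x-axis crossing is at x = 0; one y-axis crossing is at y = 0.
Finally, assembling these constraints gives the stated polynomial.

2*x^2 - 3*y^2 + y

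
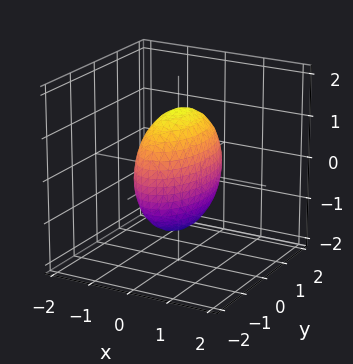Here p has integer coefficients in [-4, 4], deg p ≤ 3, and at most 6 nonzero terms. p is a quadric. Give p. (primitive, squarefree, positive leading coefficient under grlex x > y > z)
The degree is 2 — a closed, bounded, convex surface; a quadric.
Symmetries: the x ↦ −x reflection is a symmetry, so x appears only in even powers; it's symmetric under z → −z, forcing even powers of z; it's symmetric under y → −y, forcing even powers of y.
Putting this together gives p.

3*x^2 + y^2 + z^2 - 2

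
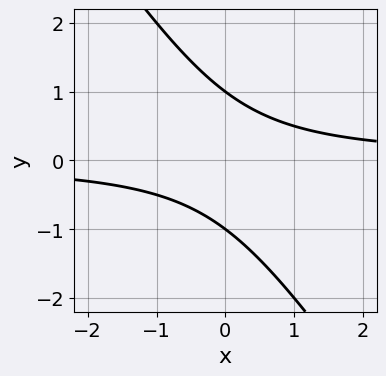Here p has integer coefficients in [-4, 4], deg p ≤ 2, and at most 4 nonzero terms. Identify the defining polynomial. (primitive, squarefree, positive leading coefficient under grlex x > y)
3*x*y + 2*y^2 - 2

deg p = 2. The shape is more complex than any degree-1 curve.
Reading off the gridlines: it misses every integer gridline on the x-axis; among the integer gridlines, it crosses the y-axis at y ∈ {-1, 1}.
The integer polynomial consistent with all of this is the stated p.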